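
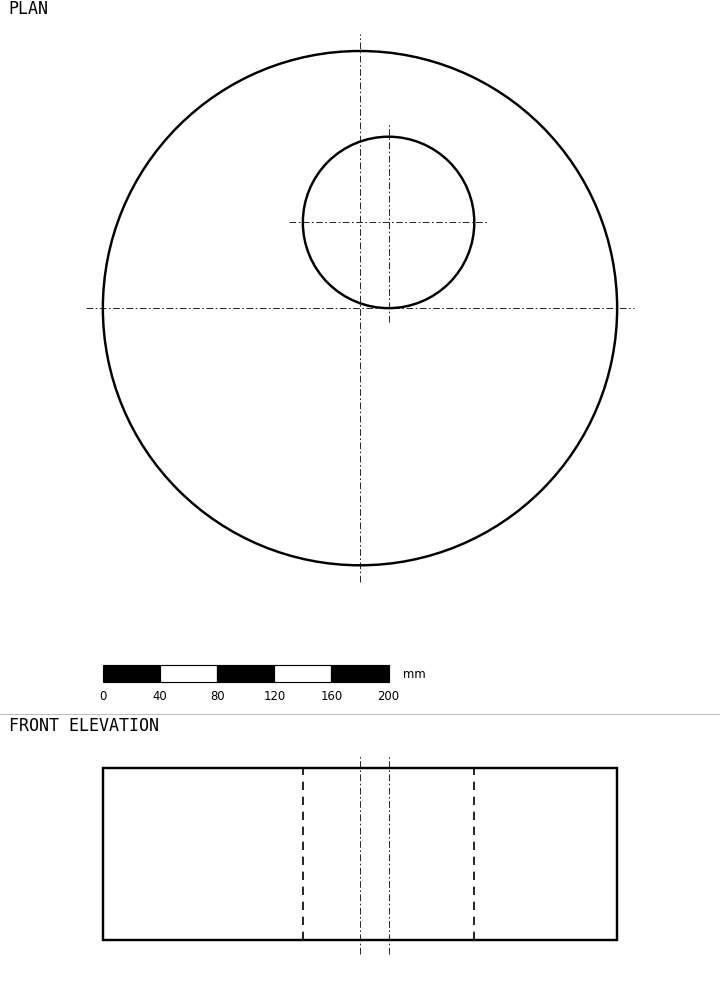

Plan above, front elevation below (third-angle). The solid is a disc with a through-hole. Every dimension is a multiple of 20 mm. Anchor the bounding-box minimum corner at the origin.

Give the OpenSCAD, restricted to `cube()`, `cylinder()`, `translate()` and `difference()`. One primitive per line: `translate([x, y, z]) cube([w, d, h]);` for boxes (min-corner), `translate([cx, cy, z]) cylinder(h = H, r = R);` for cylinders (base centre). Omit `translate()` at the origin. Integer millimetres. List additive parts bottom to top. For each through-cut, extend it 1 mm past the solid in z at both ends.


difference() {
  translate([180, 180, 0]) cylinder(h = 120, r = 180);
  translate([200, 240, -1]) cylinder(h = 122, r = 60);
}


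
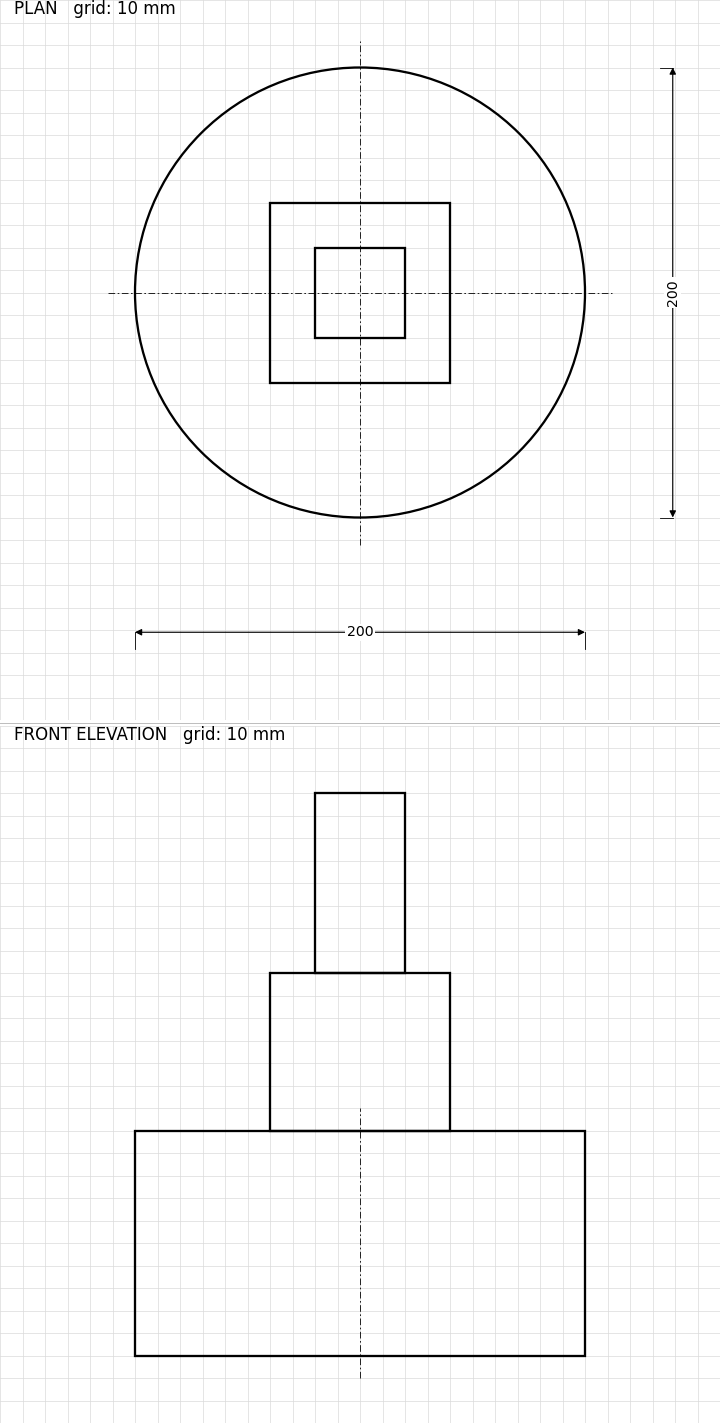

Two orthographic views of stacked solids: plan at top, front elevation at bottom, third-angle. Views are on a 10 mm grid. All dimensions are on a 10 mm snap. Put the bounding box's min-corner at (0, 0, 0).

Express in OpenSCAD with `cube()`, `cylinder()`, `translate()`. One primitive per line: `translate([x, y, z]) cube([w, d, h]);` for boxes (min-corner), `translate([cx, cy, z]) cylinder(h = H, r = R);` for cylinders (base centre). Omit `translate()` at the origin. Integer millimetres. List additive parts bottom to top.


translate([100, 100, 0]) cylinder(h = 100, r = 100);
translate([60, 60, 100]) cube([80, 80, 70]);
translate([80, 80, 170]) cube([40, 40, 80]);


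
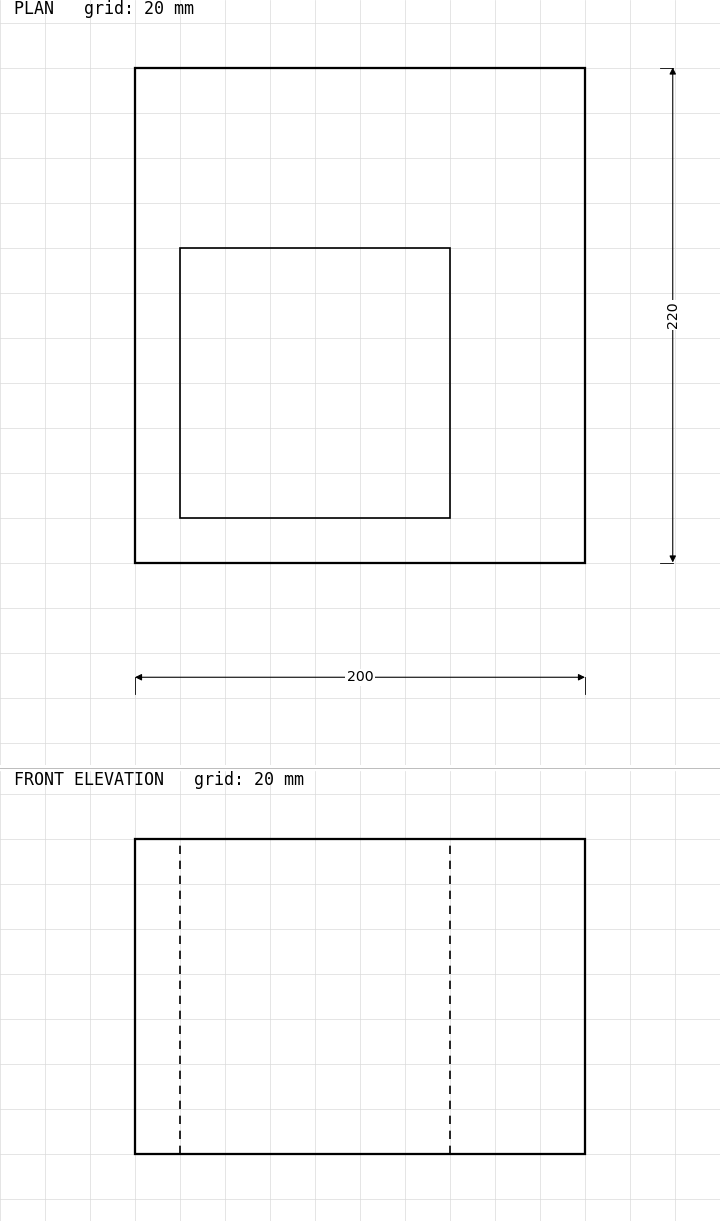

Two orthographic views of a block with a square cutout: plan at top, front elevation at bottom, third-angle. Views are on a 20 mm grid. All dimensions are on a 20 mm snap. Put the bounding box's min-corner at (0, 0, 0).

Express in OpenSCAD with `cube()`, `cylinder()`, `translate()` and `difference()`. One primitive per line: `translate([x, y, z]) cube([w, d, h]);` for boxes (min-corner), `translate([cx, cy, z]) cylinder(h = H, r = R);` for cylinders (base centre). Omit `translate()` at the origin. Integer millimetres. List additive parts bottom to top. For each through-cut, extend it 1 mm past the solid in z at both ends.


difference() {
  cube([200, 220, 140]);
  translate([20, 20, -1]) cube([120, 120, 142]);
}


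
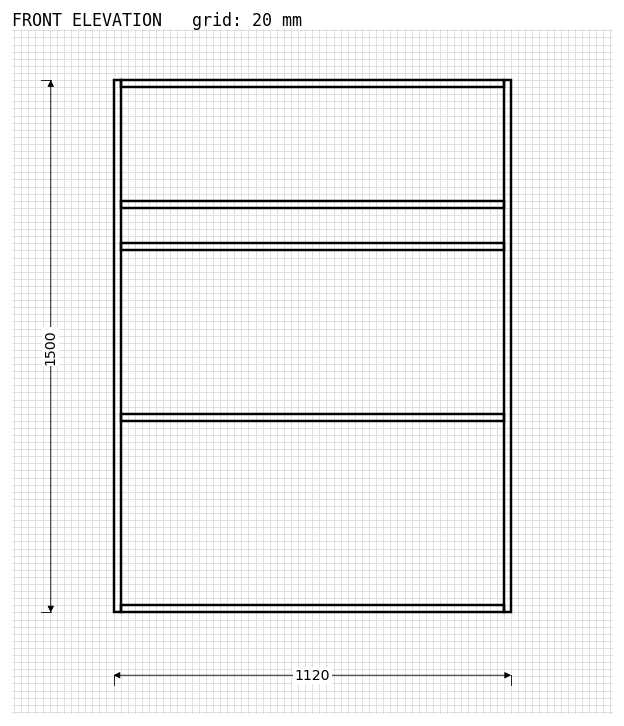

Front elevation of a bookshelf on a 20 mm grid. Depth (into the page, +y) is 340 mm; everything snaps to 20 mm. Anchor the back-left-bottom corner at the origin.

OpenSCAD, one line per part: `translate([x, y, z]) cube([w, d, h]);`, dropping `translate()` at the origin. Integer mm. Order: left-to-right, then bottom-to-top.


cube([20, 340, 1500]);
translate([20, 0, 0]) cube([1080, 340, 20]);
translate([20, 0, 540]) cube([1080, 340, 20]);
translate([20, 0, 1020]) cube([1080, 340, 20]);
translate([20, 0, 1140]) cube([1080, 340, 20]);
translate([20, 0, 1480]) cube([1080, 340, 20]);
translate([1100, 0, 0]) cube([20, 340, 1500]);


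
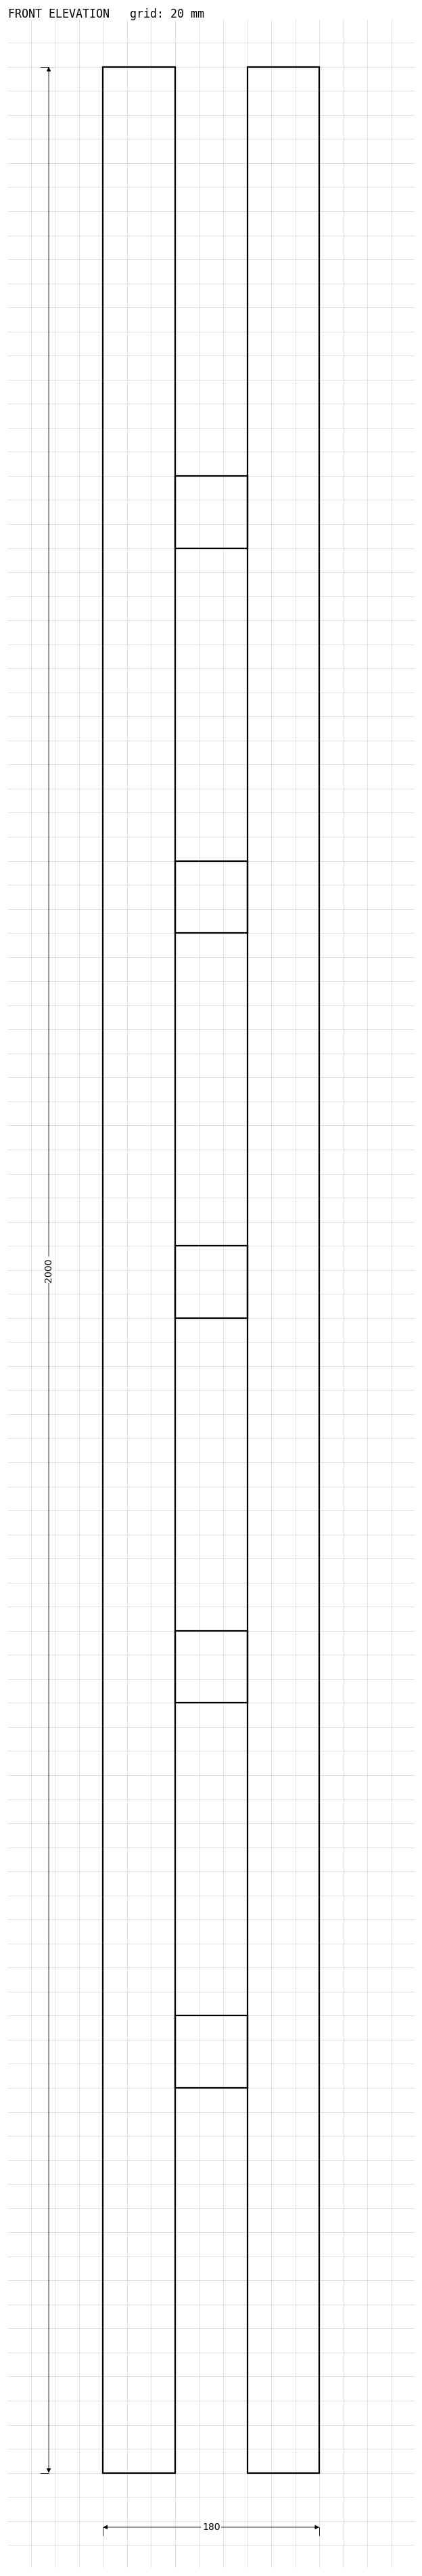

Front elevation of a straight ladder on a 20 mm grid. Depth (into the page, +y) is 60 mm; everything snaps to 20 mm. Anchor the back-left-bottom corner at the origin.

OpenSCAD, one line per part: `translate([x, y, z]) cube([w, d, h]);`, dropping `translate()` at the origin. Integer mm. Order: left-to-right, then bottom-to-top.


cube([60, 60, 2000]);
translate([60, 0, 320]) cube([60, 60, 60]);
translate([60, 0, 640]) cube([60, 60, 60]);
translate([60, 0, 960]) cube([60, 60, 60]);
translate([60, 0, 1280]) cube([60, 60, 60]);
translate([60, 0, 1600]) cube([60, 60, 60]);
translate([120, 0, 0]) cube([60, 60, 2000]);


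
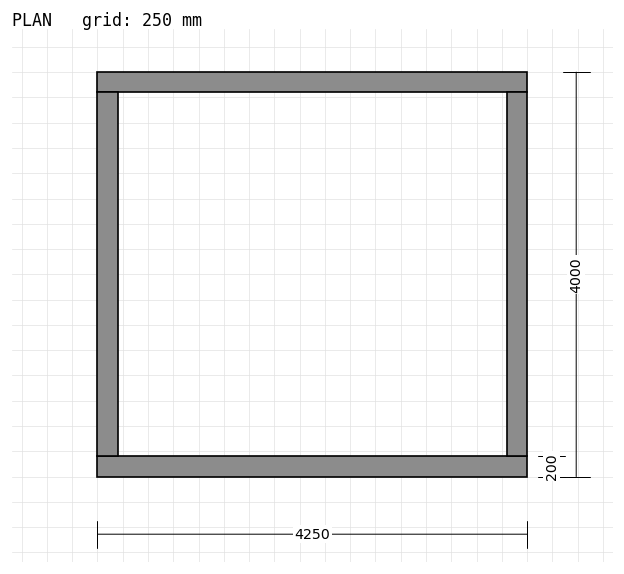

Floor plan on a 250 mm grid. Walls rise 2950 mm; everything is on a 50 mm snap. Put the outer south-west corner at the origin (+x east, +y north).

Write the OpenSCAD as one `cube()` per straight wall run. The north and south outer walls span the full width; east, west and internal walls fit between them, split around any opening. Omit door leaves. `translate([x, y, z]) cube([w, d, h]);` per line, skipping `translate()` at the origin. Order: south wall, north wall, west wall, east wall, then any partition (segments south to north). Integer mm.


cube([4250, 200, 2950]);
translate([0, 3800, 0]) cube([4250, 200, 2950]);
translate([0, 200, 0]) cube([200, 3600, 2950]);
translate([4050, 200, 0]) cube([200, 3600, 2950]);


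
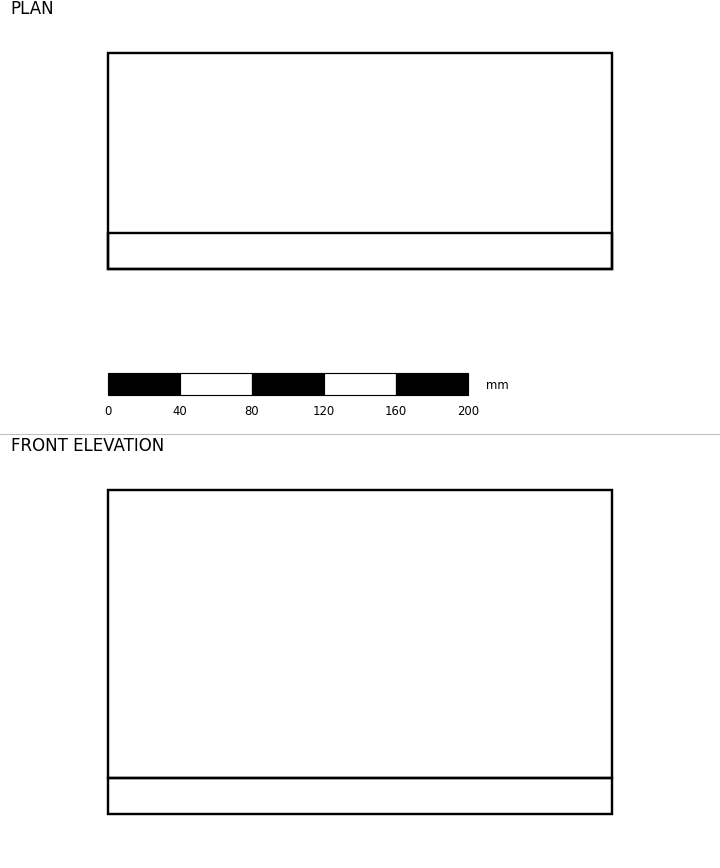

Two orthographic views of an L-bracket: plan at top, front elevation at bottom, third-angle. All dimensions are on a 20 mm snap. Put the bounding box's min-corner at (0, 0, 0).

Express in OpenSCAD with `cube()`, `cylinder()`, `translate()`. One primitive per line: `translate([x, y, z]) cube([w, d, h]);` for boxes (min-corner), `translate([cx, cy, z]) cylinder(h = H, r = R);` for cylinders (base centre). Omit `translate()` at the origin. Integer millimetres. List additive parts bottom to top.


cube([280, 120, 20]);
translate([0, 0, 20]) cube([280, 20, 160]);


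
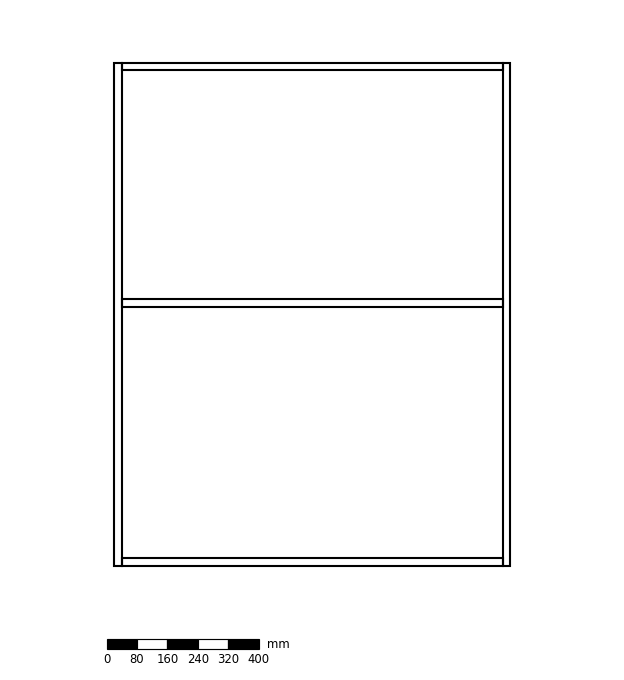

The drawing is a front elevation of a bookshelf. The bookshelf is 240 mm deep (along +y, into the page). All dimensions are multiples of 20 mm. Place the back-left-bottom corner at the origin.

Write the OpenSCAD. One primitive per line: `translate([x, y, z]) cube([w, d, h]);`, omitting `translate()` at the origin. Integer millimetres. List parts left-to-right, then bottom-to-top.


cube([20, 240, 1320]);
translate([20, 0, 0]) cube([1000, 240, 20]);
translate([20, 0, 680]) cube([1000, 240, 20]);
translate([20, 0, 1300]) cube([1000, 240, 20]);
translate([1020, 0, 0]) cube([20, 240, 1320]);


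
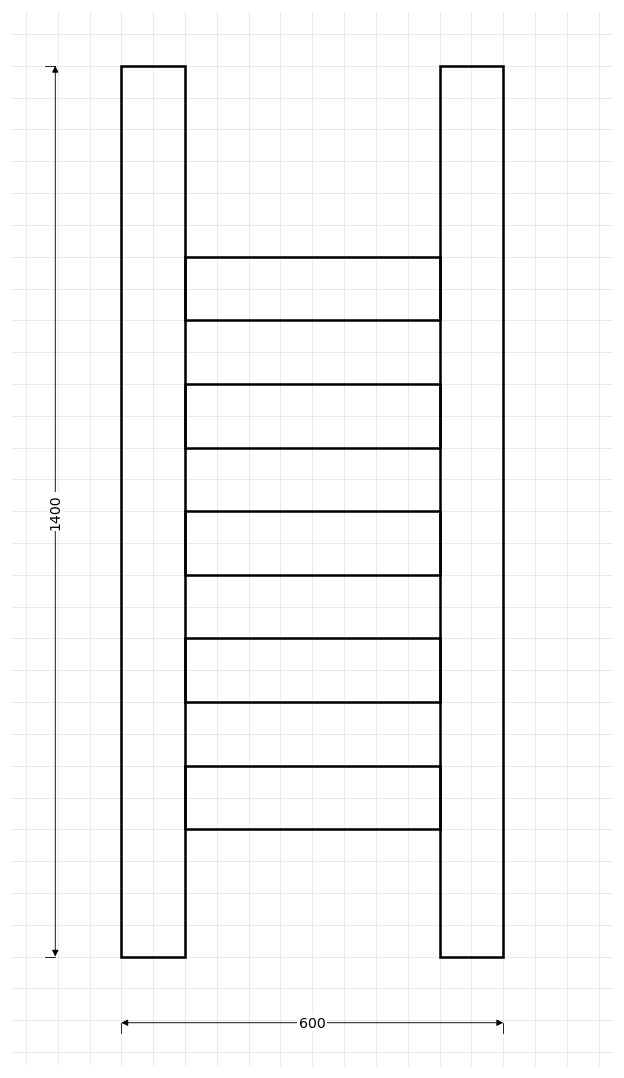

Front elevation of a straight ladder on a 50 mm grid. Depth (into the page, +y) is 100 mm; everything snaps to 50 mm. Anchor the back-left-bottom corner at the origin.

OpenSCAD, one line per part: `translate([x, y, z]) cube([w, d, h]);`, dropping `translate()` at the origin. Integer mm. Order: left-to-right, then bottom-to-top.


cube([100, 100, 1400]);
translate([100, 0, 200]) cube([400, 100, 100]);
translate([100, 0, 400]) cube([400, 100, 100]);
translate([100, 0, 600]) cube([400, 100, 100]);
translate([100, 0, 800]) cube([400, 100, 100]);
translate([100, 0, 1000]) cube([400, 100, 100]);
translate([500, 0, 0]) cube([100, 100, 1400]);


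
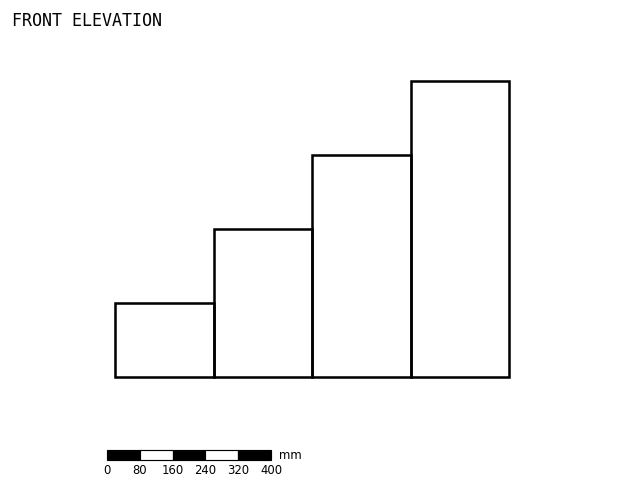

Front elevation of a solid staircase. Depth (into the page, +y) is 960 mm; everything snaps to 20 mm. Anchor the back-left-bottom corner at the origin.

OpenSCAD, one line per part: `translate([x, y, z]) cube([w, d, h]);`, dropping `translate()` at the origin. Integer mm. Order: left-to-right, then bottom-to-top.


cube([240, 960, 180]);
translate([240, 0, 0]) cube([240, 960, 360]);
translate([480, 0, 0]) cube([240, 960, 540]);
translate([720, 0, 0]) cube([240, 960, 720]);


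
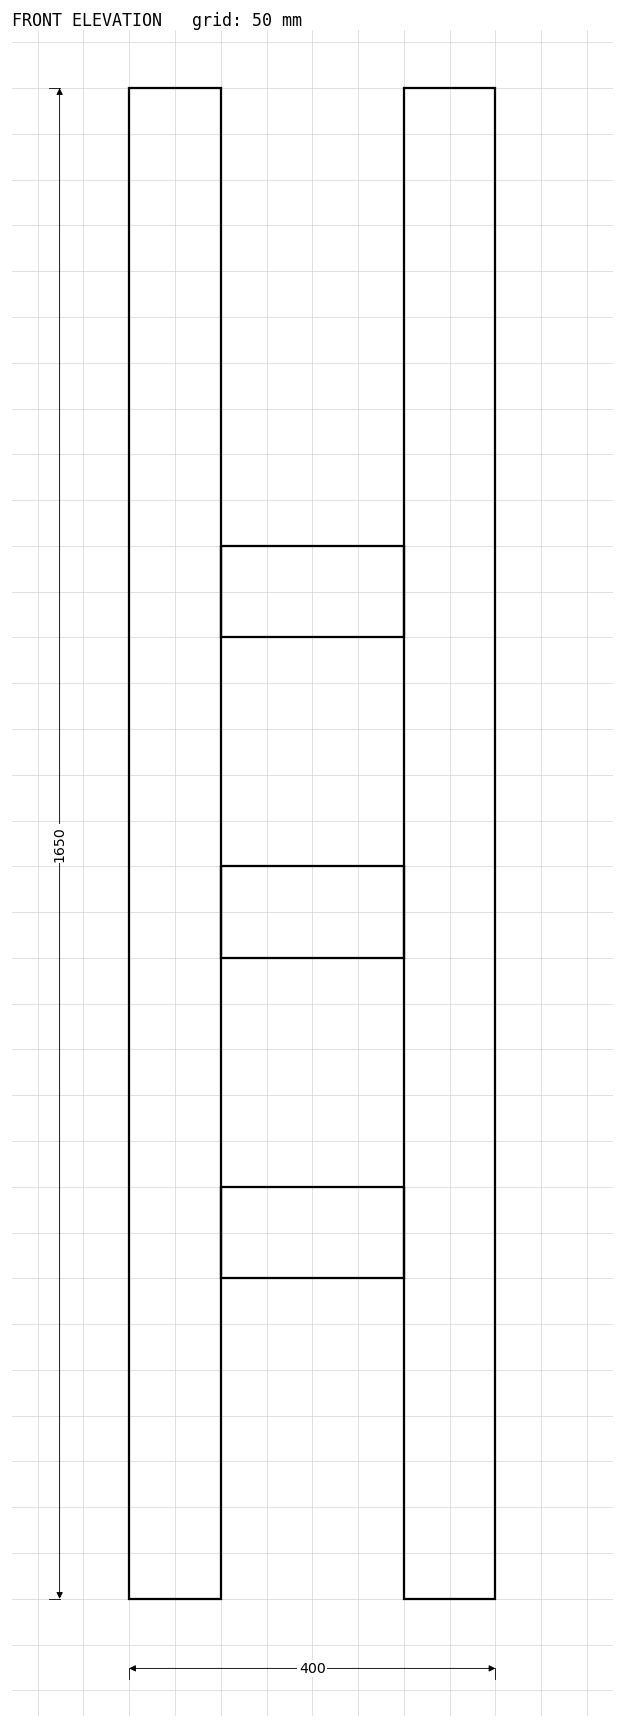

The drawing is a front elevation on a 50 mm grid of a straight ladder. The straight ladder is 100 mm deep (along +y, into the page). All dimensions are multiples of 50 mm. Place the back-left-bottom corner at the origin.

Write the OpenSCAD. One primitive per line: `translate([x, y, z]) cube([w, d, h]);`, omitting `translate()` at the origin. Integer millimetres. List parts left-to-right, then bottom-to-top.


cube([100, 100, 1650]);
translate([100, 0, 350]) cube([200, 100, 100]);
translate([100, 0, 700]) cube([200, 100, 100]);
translate([100, 0, 1050]) cube([200, 100, 100]);
translate([300, 0, 0]) cube([100, 100, 1650]);


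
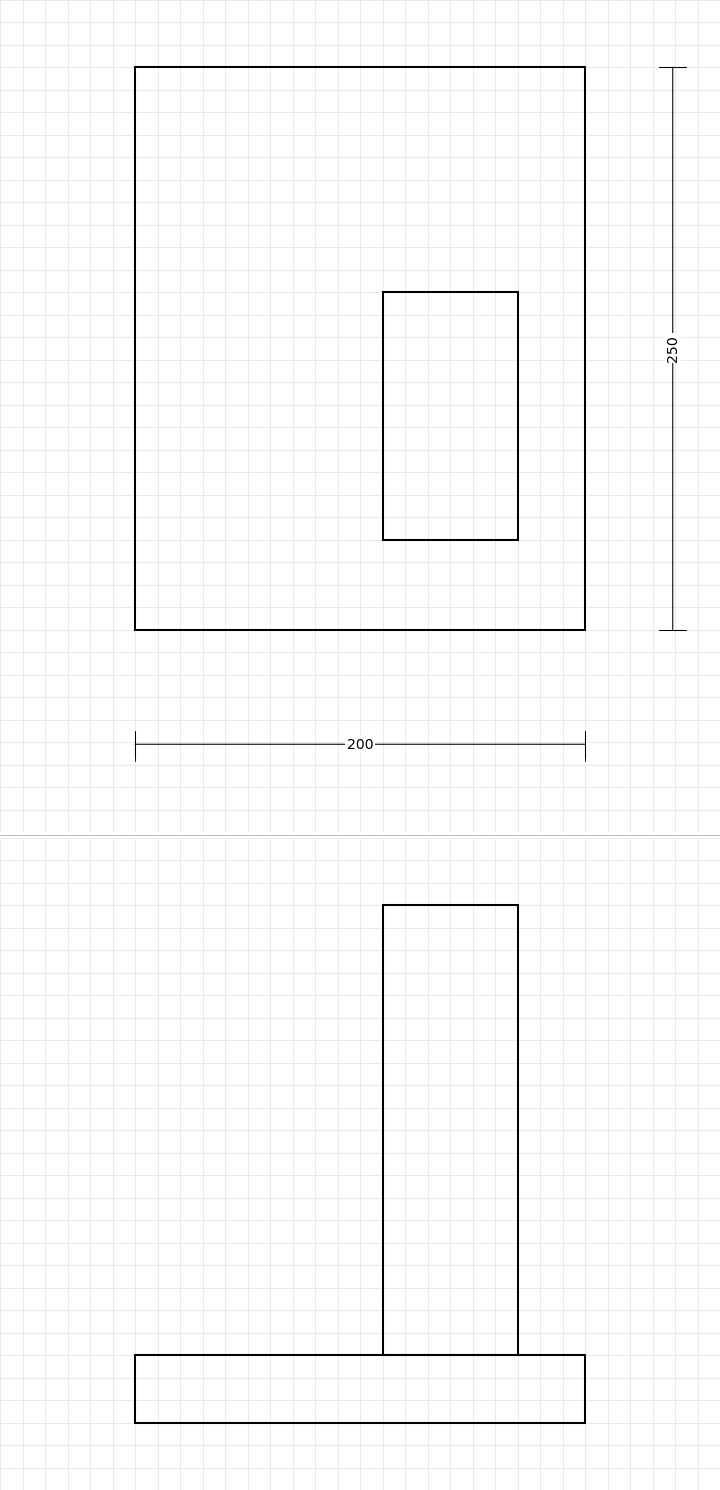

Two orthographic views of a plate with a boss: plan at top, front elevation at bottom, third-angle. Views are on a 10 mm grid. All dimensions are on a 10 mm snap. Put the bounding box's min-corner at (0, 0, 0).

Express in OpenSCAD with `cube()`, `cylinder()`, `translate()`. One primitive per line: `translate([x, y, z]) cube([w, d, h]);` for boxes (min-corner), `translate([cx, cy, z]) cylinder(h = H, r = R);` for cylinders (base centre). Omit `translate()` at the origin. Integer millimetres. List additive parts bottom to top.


cube([200, 250, 30]);
translate([110, 40, 30]) cube([60, 110, 200]);


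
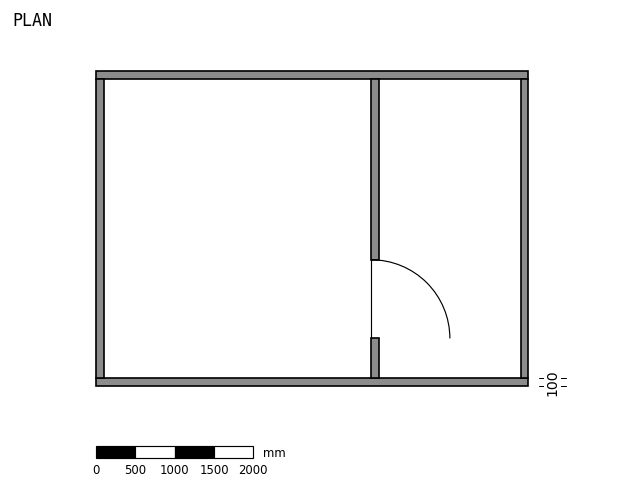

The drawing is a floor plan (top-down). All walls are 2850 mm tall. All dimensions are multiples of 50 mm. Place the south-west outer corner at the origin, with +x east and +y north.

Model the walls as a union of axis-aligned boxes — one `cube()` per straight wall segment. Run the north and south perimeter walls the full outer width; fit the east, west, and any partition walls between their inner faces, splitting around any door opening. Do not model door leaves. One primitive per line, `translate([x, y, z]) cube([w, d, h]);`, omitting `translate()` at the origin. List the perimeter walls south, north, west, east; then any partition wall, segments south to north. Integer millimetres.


cube([5500, 100, 2850]);
translate([0, 3900, 0]) cube([5500, 100, 2850]);
translate([0, 100, 0]) cube([100, 3800, 2850]);
translate([5400, 100, 0]) cube([100, 3800, 2850]);
translate([3500, 100, 0]) cube([100, 500, 2850]);
translate([3500, 1600, 0]) cube([100, 2300, 2850]);


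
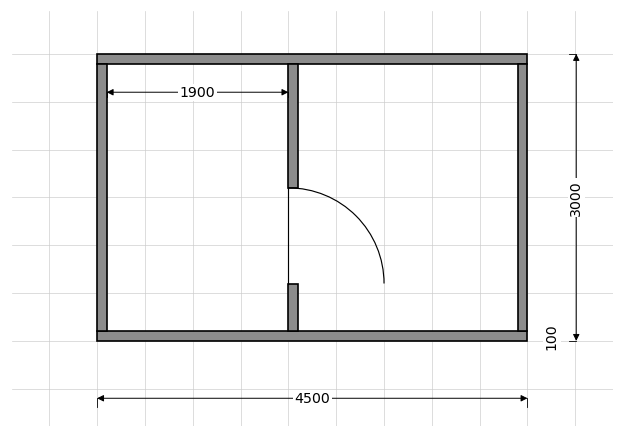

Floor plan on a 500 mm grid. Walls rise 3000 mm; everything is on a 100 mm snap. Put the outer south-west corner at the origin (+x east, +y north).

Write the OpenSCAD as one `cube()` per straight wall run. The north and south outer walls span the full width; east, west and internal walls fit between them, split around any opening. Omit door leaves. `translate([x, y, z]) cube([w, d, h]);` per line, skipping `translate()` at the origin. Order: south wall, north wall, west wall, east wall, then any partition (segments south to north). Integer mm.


cube([4500, 100, 3000]);
translate([0, 2900, 0]) cube([4500, 100, 3000]);
translate([0, 100, 0]) cube([100, 2800, 3000]);
translate([4400, 100, 0]) cube([100, 2800, 3000]);
translate([2000, 100, 0]) cube([100, 500, 3000]);
translate([2000, 1600, 0]) cube([100, 1300, 3000]);


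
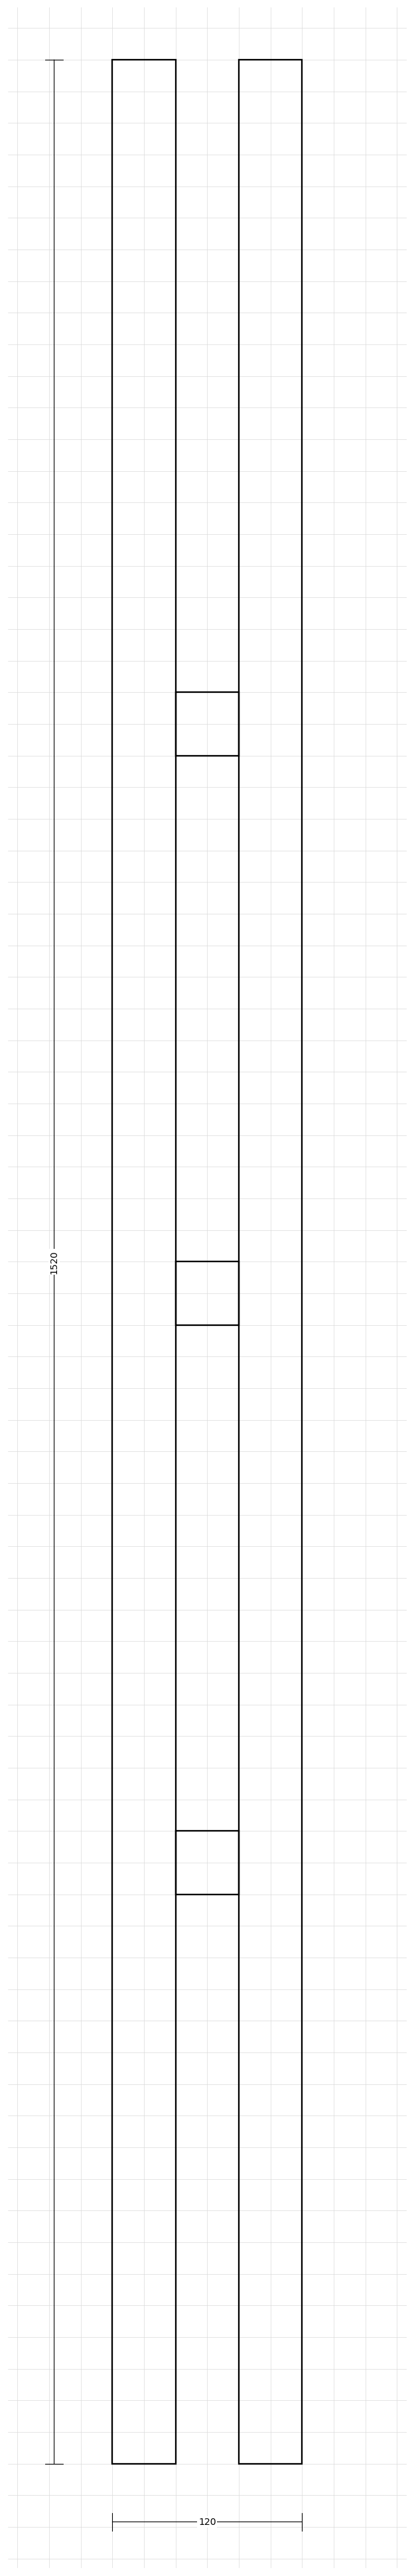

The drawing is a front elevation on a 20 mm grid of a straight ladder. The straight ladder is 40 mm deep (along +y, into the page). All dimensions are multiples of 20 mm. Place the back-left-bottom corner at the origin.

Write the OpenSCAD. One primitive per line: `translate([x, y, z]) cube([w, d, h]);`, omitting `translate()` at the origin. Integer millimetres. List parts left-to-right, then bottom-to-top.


cube([40, 40, 1520]);
translate([40, 0, 360]) cube([40, 40, 40]);
translate([40, 0, 720]) cube([40, 40, 40]);
translate([40, 0, 1080]) cube([40, 40, 40]);
translate([80, 0, 0]) cube([40, 40, 1520]);


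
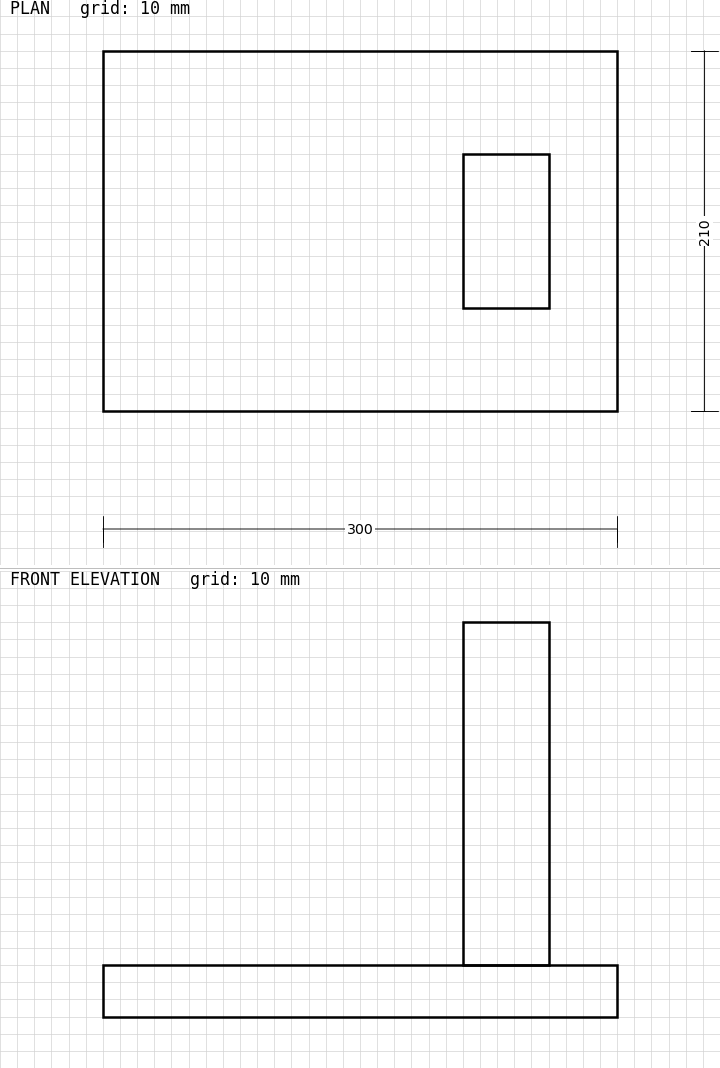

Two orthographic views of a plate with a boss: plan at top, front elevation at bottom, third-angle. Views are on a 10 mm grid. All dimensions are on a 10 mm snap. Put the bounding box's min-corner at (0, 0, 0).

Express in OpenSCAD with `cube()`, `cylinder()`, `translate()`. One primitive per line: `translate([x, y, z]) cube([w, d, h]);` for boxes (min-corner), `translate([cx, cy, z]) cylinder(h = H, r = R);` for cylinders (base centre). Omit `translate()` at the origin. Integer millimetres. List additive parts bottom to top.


cube([300, 210, 30]);
translate([210, 60, 30]) cube([50, 90, 200]);


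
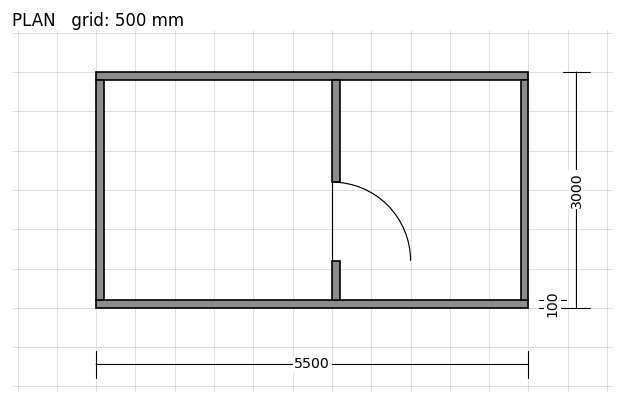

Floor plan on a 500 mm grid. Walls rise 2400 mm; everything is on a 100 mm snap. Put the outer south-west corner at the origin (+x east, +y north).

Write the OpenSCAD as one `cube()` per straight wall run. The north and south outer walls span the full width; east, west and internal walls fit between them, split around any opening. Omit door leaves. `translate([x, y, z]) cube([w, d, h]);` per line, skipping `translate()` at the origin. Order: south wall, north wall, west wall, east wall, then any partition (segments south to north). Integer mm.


cube([5500, 100, 2400]);
translate([0, 2900, 0]) cube([5500, 100, 2400]);
translate([0, 100, 0]) cube([100, 2800, 2400]);
translate([5400, 100, 0]) cube([100, 2800, 2400]);
translate([3000, 100, 0]) cube([100, 500, 2400]);
translate([3000, 1600, 0]) cube([100, 1300, 2400]);


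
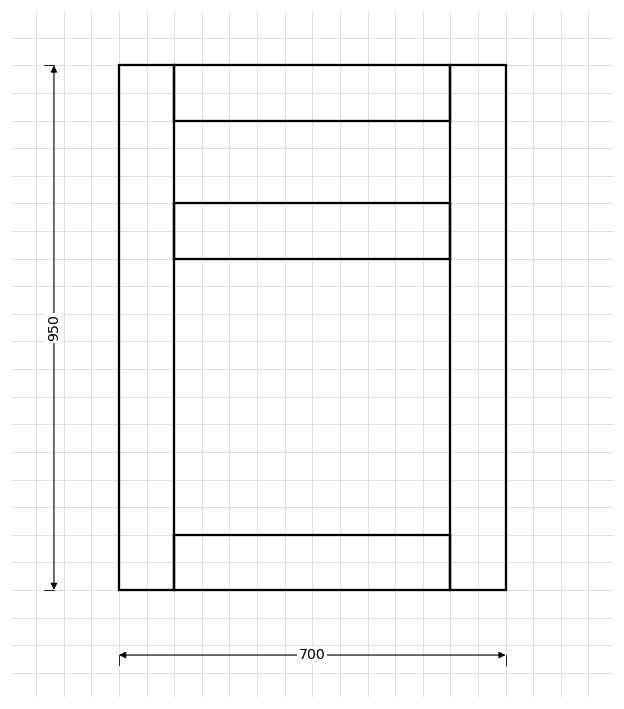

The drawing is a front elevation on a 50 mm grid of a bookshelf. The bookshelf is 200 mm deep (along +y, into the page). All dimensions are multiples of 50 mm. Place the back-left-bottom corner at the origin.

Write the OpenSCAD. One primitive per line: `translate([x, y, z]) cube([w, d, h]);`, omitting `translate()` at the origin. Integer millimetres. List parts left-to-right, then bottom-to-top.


cube([100, 200, 950]);
translate([100, 0, 0]) cube([500, 200, 100]);
translate([100, 0, 600]) cube([500, 200, 100]);
translate([100, 0, 850]) cube([500, 200, 100]);
translate([600, 0, 0]) cube([100, 200, 950]);


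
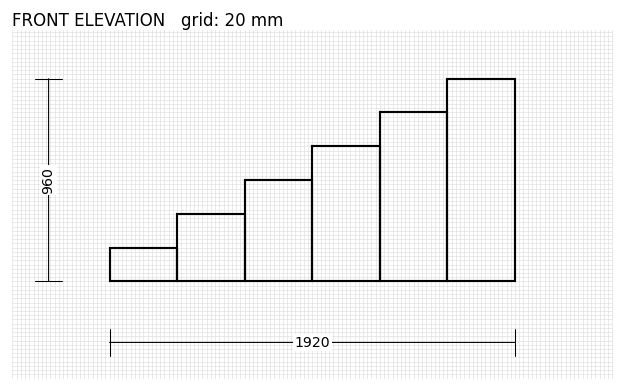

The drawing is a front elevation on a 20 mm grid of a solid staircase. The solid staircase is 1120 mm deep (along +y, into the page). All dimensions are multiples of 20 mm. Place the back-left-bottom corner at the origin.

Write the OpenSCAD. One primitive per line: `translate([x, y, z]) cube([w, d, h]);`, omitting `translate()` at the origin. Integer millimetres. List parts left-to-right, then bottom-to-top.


cube([320, 1120, 160]);
translate([320, 0, 0]) cube([320, 1120, 320]);
translate([640, 0, 0]) cube([320, 1120, 480]);
translate([960, 0, 0]) cube([320, 1120, 640]);
translate([1280, 0, 0]) cube([320, 1120, 800]);
translate([1600, 0, 0]) cube([320, 1120, 960]);


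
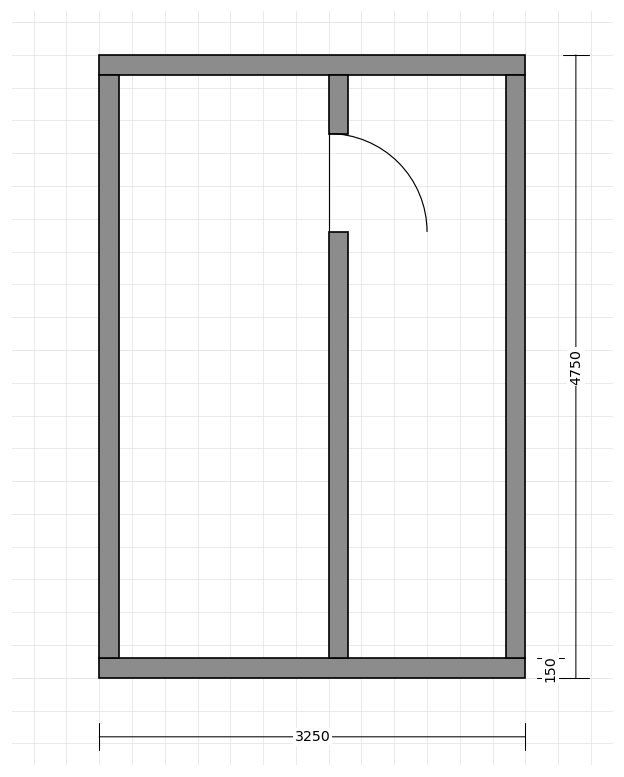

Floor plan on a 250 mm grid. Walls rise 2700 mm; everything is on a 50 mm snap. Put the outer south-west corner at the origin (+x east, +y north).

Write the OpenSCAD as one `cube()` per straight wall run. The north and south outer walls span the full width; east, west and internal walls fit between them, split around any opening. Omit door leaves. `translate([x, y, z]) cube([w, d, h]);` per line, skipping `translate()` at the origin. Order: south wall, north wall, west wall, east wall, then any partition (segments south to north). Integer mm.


cube([3250, 150, 2700]);
translate([0, 4600, 0]) cube([3250, 150, 2700]);
translate([0, 150, 0]) cube([150, 4450, 2700]);
translate([3100, 150, 0]) cube([150, 4450, 2700]);
translate([1750, 150, 0]) cube([150, 3250, 2700]);
translate([1750, 4150, 0]) cube([150, 450, 2700]);


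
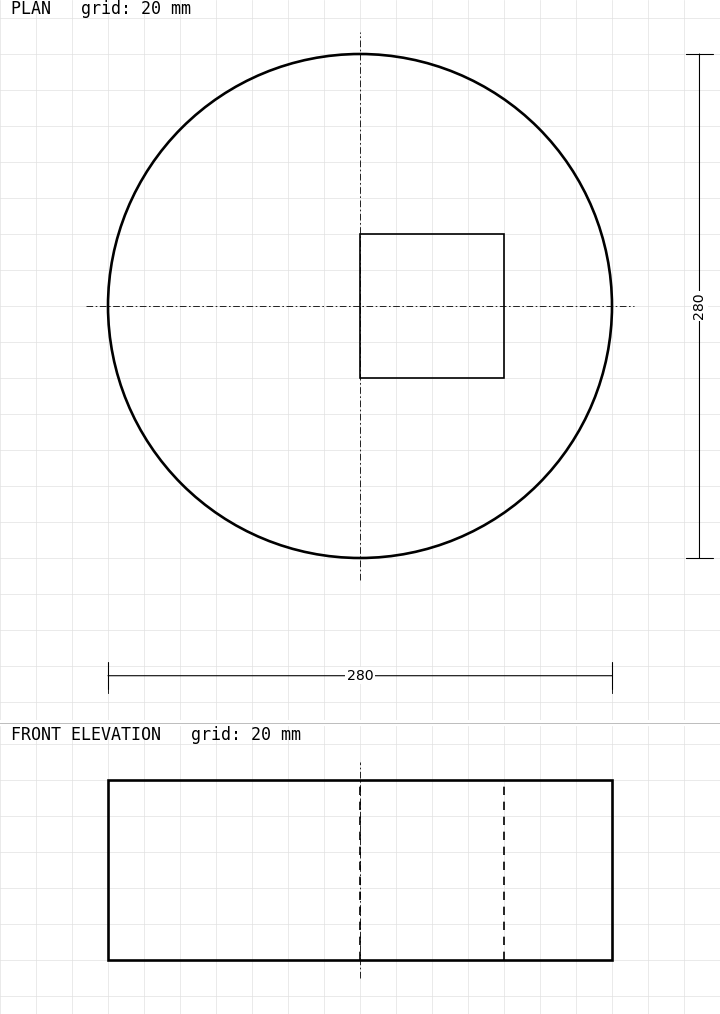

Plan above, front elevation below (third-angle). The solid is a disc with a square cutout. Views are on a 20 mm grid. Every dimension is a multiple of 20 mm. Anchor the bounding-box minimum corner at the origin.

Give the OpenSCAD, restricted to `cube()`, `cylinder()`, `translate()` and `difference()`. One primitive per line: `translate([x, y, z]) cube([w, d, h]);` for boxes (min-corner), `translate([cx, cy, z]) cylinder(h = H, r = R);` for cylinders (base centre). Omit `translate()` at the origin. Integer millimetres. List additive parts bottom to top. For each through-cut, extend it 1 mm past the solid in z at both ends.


difference() {
  translate([140, 140, 0]) cylinder(h = 100, r = 140);
  translate([140, 100, -1]) cube([80, 80, 102]);
}


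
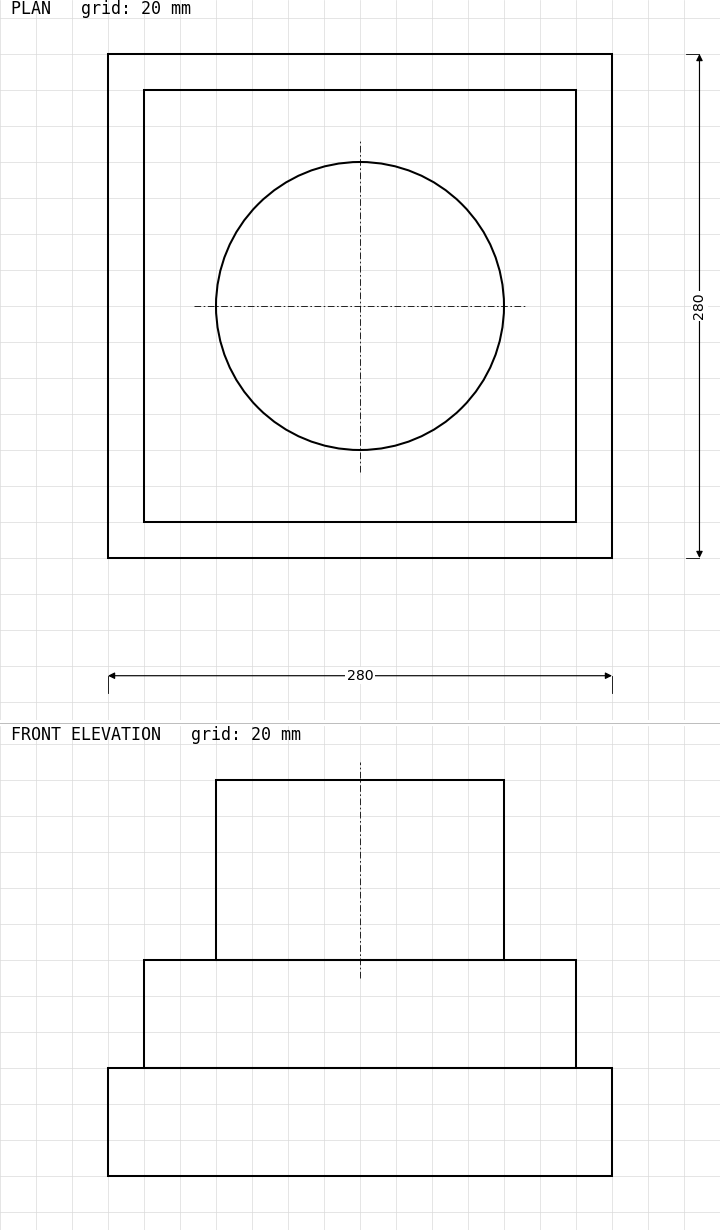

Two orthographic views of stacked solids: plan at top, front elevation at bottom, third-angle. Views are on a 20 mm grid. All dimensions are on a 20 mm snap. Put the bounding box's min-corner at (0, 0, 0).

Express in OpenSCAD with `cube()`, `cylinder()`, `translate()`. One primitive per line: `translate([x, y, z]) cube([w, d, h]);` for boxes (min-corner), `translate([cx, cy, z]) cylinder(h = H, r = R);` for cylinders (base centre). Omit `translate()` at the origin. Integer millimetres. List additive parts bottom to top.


cube([280, 280, 60]);
translate([20, 20, 60]) cube([240, 240, 60]);
translate([140, 140, 120]) cylinder(h = 100, r = 80);


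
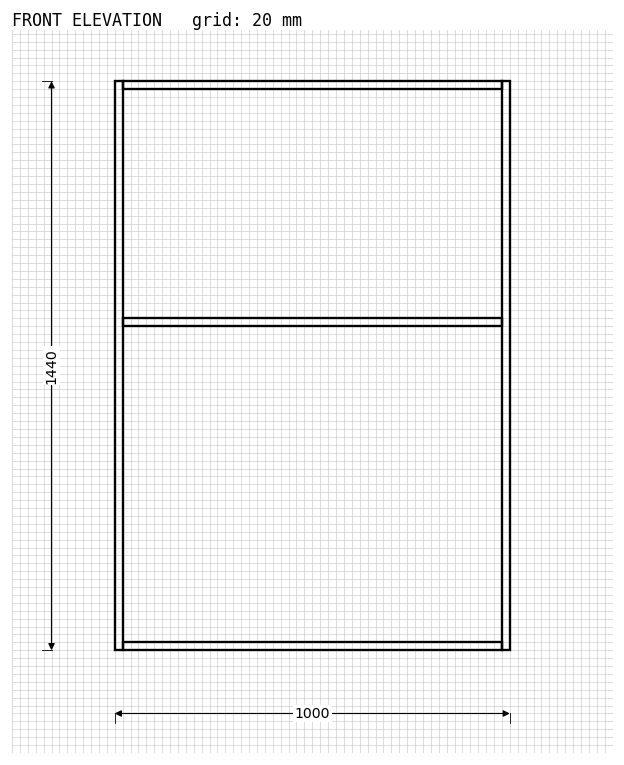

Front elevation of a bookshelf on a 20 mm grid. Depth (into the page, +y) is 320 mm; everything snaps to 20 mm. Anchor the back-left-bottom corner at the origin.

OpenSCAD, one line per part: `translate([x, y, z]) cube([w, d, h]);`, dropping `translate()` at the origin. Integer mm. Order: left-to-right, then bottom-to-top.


cube([20, 320, 1440]);
translate([20, 0, 0]) cube([960, 320, 20]);
translate([20, 0, 820]) cube([960, 320, 20]);
translate([20, 0, 1420]) cube([960, 320, 20]);
translate([980, 0, 0]) cube([20, 320, 1440]);


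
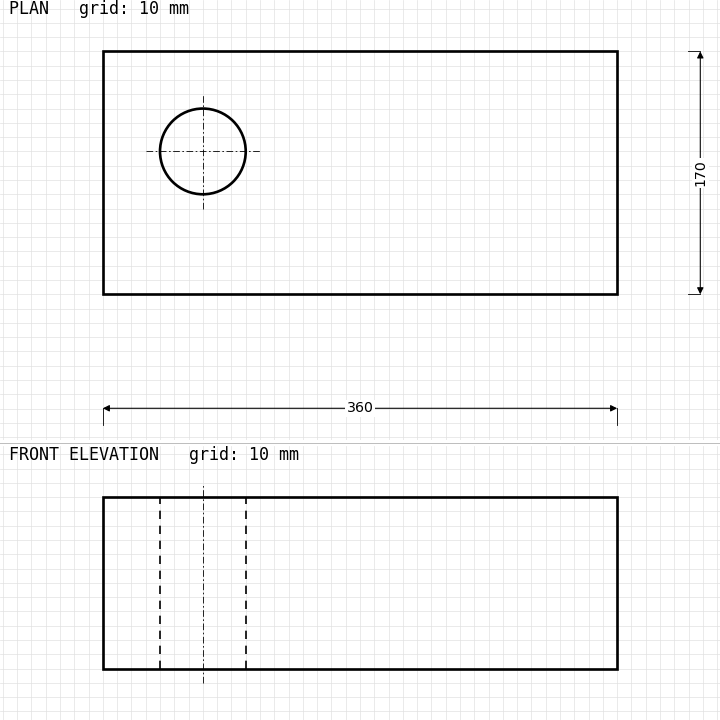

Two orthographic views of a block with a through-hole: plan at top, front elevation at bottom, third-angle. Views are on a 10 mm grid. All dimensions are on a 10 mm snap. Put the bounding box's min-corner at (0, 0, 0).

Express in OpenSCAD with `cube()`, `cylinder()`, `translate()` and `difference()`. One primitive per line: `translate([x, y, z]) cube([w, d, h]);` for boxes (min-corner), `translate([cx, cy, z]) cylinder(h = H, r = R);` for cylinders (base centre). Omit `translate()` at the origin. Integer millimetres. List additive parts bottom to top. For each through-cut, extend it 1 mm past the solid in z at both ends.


difference() {
  cube([360, 170, 120]);
  translate([70, 100, -1]) cylinder(h = 122, r = 30);
}


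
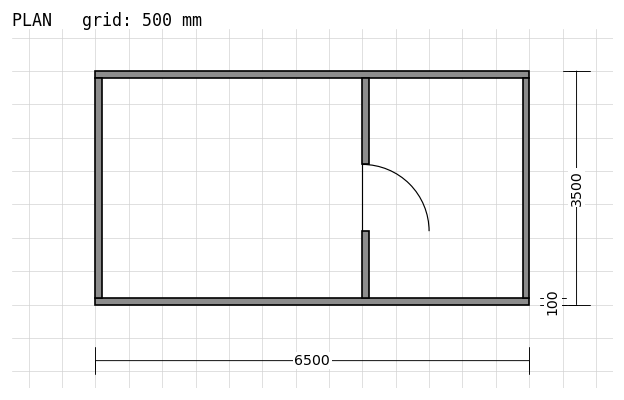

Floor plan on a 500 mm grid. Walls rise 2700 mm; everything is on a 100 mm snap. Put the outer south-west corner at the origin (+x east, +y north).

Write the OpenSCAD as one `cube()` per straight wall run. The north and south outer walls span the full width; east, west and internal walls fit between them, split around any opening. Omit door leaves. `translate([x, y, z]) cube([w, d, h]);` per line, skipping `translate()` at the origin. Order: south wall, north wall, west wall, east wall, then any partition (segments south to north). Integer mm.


cube([6500, 100, 2700]);
translate([0, 3400, 0]) cube([6500, 100, 2700]);
translate([0, 100, 0]) cube([100, 3300, 2700]);
translate([6400, 100, 0]) cube([100, 3300, 2700]);
translate([4000, 100, 0]) cube([100, 1000, 2700]);
translate([4000, 2100, 0]) cube([100, 1300, 2700]);


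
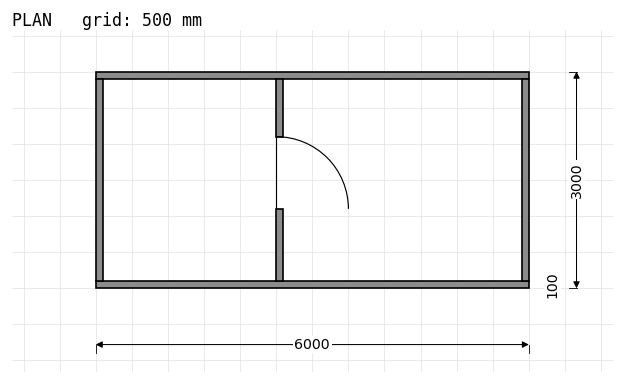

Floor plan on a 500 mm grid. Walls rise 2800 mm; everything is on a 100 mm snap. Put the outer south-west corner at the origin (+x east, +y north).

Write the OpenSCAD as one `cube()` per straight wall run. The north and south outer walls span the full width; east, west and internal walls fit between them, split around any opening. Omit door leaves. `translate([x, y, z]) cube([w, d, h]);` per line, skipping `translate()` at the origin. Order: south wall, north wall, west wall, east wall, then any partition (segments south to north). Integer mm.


cube([6000, 100, 2800]);
translate([0, 2900, 0]) cube([6000, 100, 2800]);
translate([0, 100, 0]) cube([100, 2800, 2800]);
translate([5900, 100, 0]) cube([100, 2800, 2800]);
translate([2500, 100, 0]) cube([100, 1000, 2800]);
translate([2500, 2100, 0]) cube([100, 800, 2800]);


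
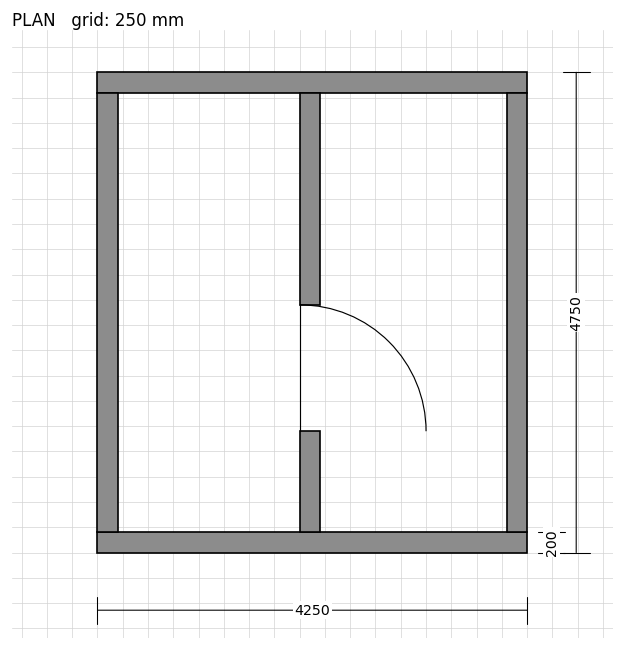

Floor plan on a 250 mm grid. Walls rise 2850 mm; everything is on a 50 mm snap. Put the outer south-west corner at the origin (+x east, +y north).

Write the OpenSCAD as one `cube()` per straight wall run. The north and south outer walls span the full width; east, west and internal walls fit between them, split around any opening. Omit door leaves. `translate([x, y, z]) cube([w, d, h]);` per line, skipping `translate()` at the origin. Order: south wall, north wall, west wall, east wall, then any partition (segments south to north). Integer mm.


cube([4250, 200, 2850]);
translate([0, 4550, 0]) cube([4250, 200, 2850]);
translate([0, 200, 0]) cube([200, 4350, 2850]);
translate([4050, 200, 0]) cube([200, 4350, 2850]);
translate([2000, 200, 0]) cube([200, 1000, 2850]);
translate([2000, 2450, 0]) cube([200, 2100, 2850]);


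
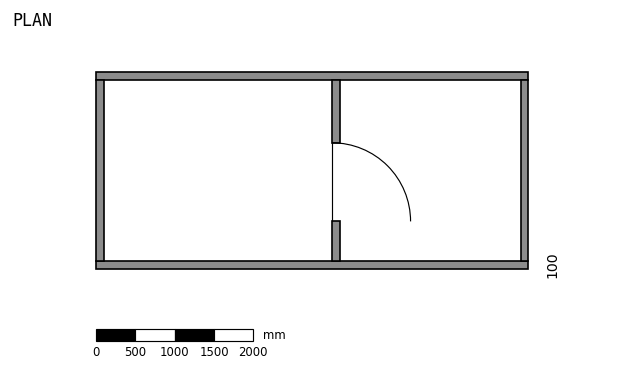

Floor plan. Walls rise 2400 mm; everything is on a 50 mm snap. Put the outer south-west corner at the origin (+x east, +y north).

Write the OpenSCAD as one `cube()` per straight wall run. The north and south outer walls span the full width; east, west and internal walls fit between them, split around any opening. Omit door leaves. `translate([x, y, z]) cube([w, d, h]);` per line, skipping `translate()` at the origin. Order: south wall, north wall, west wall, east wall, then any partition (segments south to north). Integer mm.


cube([5500, 100, 2400]);
translate([0, 2400, 0]) cube([5500, 100, 2400]);
translate([0, 100, 0]) cube([100, 2300, 2400]);
translate([5400, 100, 0]) cube([100, 2300, 2400]);
translate([3000, 100, 0]) cube([100, 500, 2400]);
translate([3000, 1600, 0]) cube([100, 800, 2400]);


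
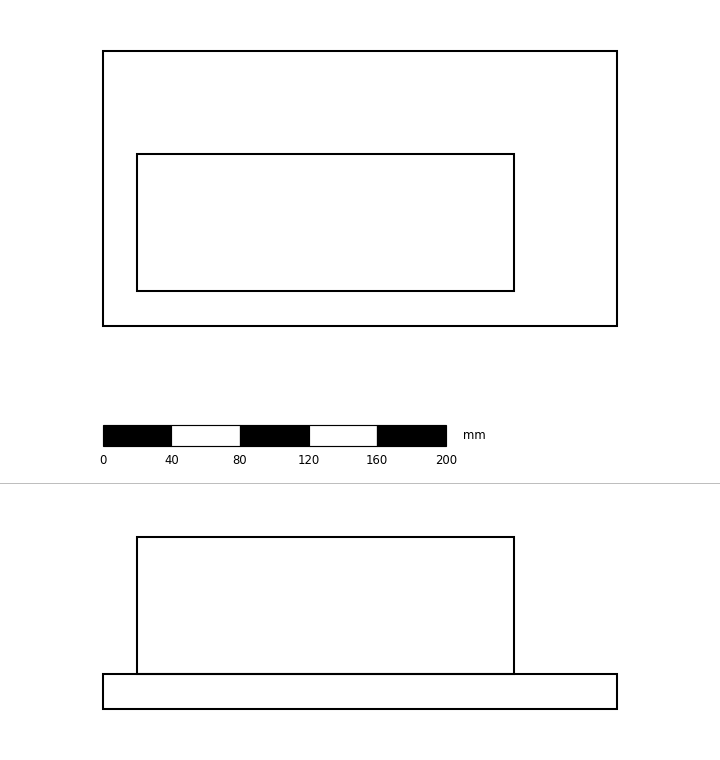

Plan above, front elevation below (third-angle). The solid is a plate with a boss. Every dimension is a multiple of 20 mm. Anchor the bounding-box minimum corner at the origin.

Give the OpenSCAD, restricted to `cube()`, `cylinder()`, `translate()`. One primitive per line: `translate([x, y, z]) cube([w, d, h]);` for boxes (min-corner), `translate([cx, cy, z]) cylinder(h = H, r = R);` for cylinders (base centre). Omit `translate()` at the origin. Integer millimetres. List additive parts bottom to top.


cube([300, 160, 20]);
translate([20, 20, 20]) cube([220, 80, 80]);


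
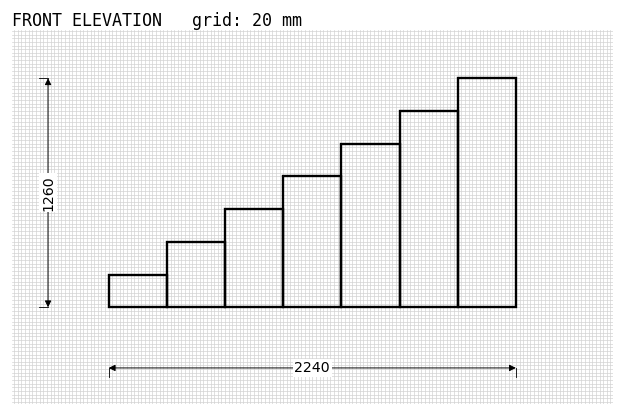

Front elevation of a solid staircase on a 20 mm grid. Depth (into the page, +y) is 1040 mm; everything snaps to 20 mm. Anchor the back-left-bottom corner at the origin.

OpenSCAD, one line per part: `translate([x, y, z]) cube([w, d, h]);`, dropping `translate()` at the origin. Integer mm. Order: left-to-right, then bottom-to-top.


cube([320, 1040, 180]);
translate([320, 0, 0]) cube([320, 1040, 360]);
translate([640, 0, 0]) cube([320, 1040, 540]);
translate([960, 0, 0]) cube([320, 1040, 720]);
translate([1280, 0, 0]) cube([320, 1040, 900]);
translate([1600, 0, 0]) cube([320, 1040, 1080]);
translate([1920, 0, 0]) cube([320, 1040, 1260]);


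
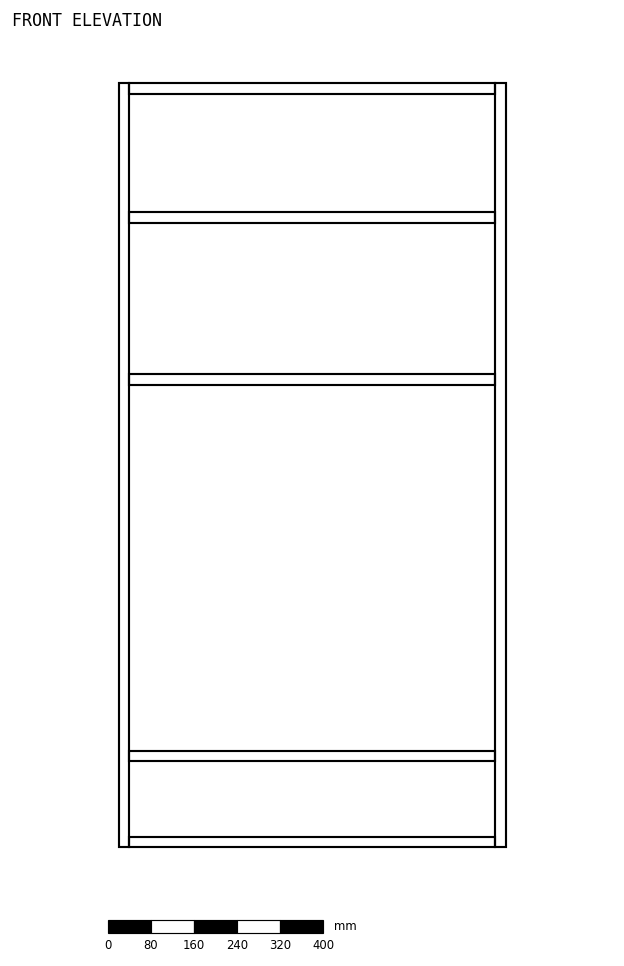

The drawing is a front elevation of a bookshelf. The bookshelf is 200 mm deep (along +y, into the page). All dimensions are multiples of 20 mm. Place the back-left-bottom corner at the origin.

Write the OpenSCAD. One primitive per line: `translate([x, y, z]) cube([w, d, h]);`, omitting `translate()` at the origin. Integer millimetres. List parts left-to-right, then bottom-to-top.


cube([20, 200, 1420]);
translate([20, 0, 0]) cube([680, 200, 20]);
translate([20, 0, 160]) cube([680, 200, 20]);
translate([20, 0, 860]) cube([680, 200, 20]);
translate([20, 0, 1160]) cube([680, 200, 20]);
translate([20, 0, 1400]) cube([680, 200, 20]);
translate([700, 0, 0]) cube([20, 200, 1420]);


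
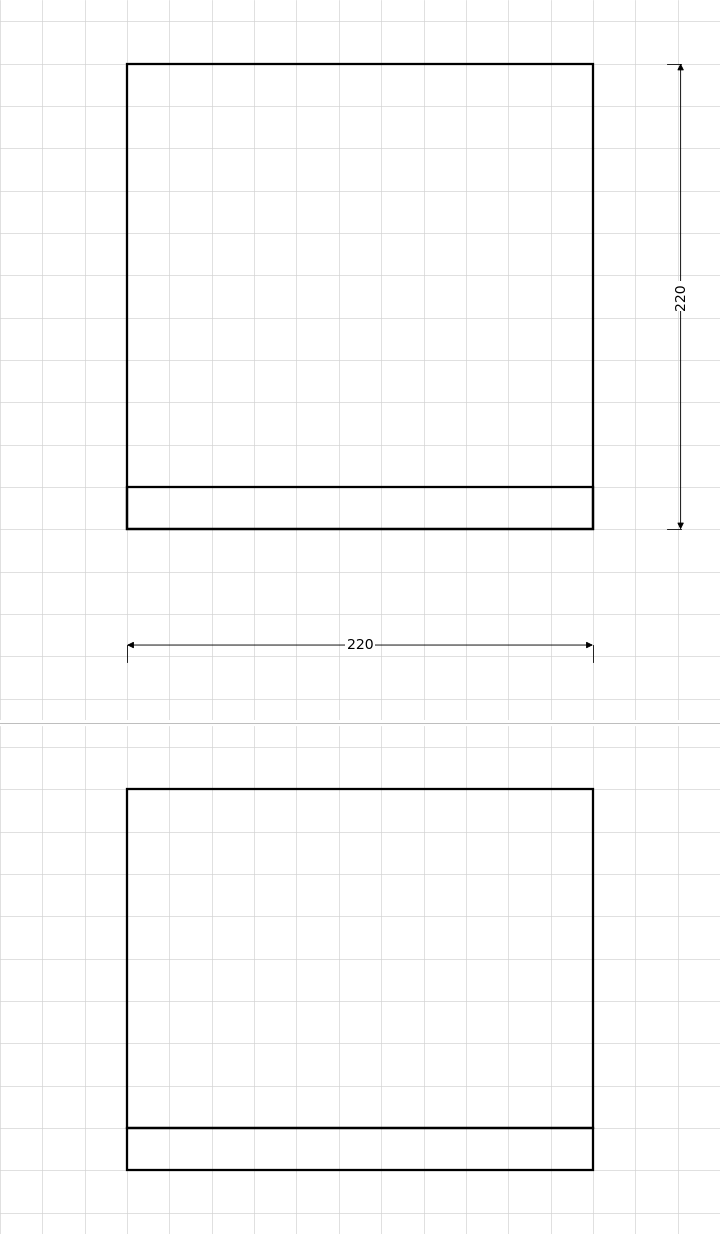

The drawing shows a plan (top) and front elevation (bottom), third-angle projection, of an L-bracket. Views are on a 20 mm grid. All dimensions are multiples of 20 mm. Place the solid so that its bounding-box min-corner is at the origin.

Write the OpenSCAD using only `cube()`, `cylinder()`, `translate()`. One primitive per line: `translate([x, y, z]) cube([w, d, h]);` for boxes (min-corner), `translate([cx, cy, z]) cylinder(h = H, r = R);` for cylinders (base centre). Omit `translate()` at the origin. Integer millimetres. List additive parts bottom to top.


cube([220, 220, 20]);
translate([0, 0, 20]) cube([220, 20, 160]);


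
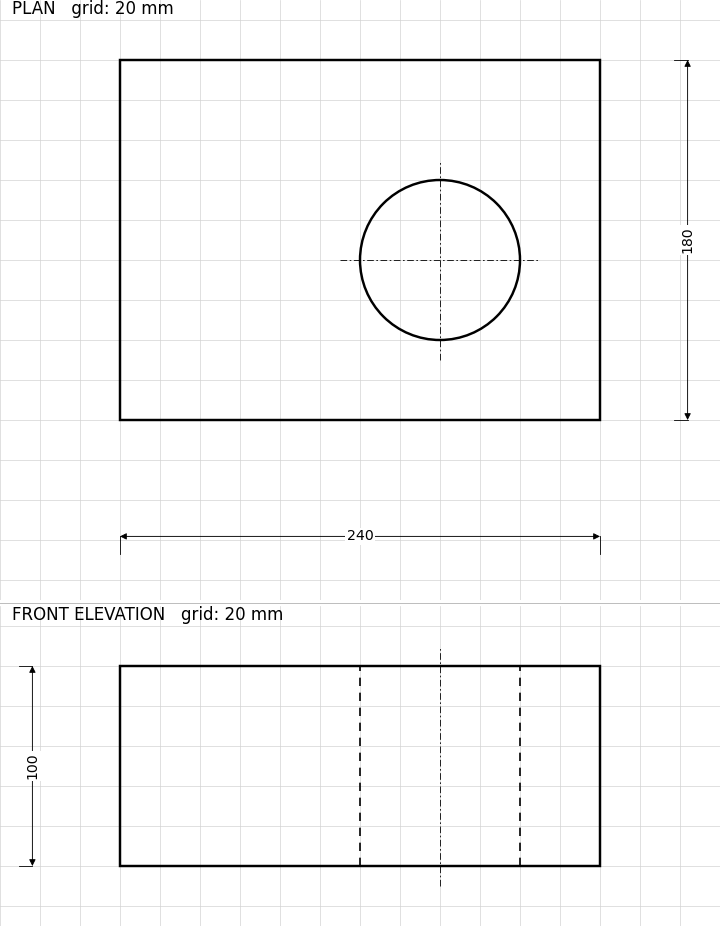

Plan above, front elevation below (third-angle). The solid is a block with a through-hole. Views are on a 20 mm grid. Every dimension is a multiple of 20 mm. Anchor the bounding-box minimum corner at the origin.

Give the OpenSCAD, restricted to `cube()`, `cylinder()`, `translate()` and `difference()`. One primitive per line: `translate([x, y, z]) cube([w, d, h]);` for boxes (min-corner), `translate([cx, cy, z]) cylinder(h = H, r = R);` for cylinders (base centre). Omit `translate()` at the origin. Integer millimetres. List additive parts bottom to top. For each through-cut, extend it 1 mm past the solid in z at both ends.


difference() {
  cube([240, 180, 100]);
  translate([160, 80, -1]) cylinder(h = 102, r = 40);
}


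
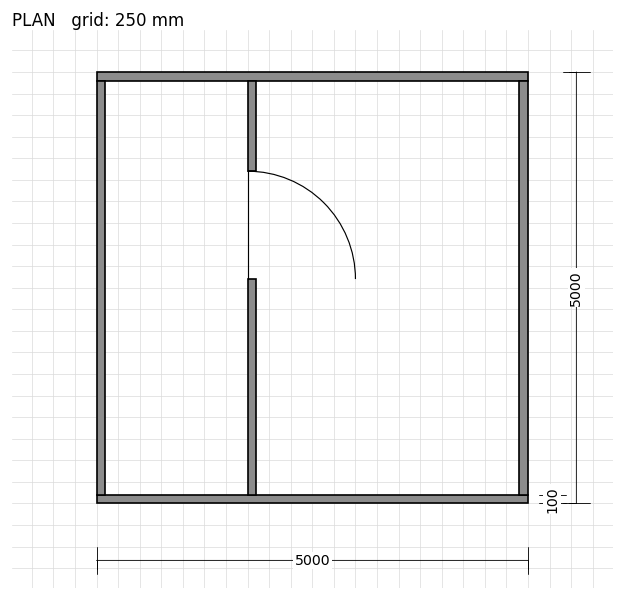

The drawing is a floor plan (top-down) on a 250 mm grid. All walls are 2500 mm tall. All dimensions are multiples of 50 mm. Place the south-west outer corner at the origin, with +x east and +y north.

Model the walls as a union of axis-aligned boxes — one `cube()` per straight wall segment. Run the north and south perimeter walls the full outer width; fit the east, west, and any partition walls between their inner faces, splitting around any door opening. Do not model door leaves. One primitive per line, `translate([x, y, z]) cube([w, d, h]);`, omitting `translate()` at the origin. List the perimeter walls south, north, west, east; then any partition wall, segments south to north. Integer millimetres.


cube([5000, 100, 2500]);
translate([0, 4900, 0]) cube([5000, 100, 2500]);
translate([0, 100, 0]) cube([100, 4800, 2500]);
translate([4900, 100, 0]) cube([100, 4800, 2500]);
translate([1750, 100, 0]) cube([100, 2500, 2500]);
translate([1750, 3850, 0]) cube([100, 1050, 2500]);


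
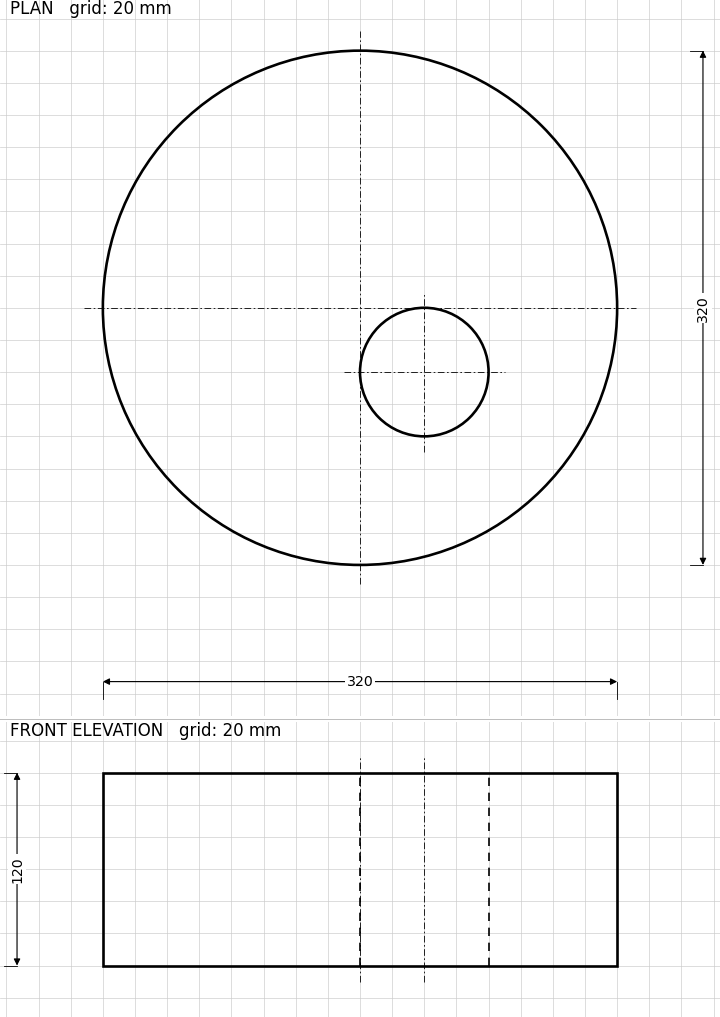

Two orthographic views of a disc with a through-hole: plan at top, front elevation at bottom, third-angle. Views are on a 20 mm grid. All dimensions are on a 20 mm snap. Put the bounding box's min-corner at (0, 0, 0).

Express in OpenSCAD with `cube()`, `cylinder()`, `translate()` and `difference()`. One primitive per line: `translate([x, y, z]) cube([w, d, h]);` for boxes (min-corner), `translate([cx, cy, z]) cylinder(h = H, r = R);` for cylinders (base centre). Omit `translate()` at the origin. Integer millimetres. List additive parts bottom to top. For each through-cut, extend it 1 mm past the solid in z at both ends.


difference() {
  translate([160, 160, 0]) cylinder(h = 120, r = 160);
  translate([200, 120, -1]) cylinder(h = 122, r = 40);
}


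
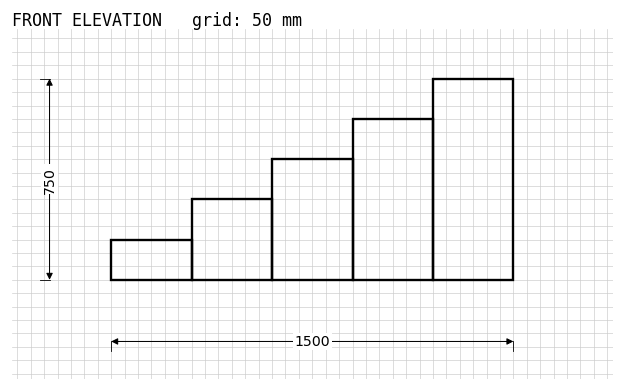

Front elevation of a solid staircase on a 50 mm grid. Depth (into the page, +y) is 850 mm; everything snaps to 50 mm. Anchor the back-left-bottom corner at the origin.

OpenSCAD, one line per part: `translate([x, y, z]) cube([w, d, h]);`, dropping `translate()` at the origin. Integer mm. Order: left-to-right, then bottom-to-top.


cube([300, 850, 150]);
translate([300, 0, 0]) cube([300, 850, 300]);
translate([600, 0, 0]) cube([300, 850, 450]);
translate([900, 0, 0]) cube([300, 850, 600]);
translate([1200, 0, 0]) cube([300, 850, 750]);


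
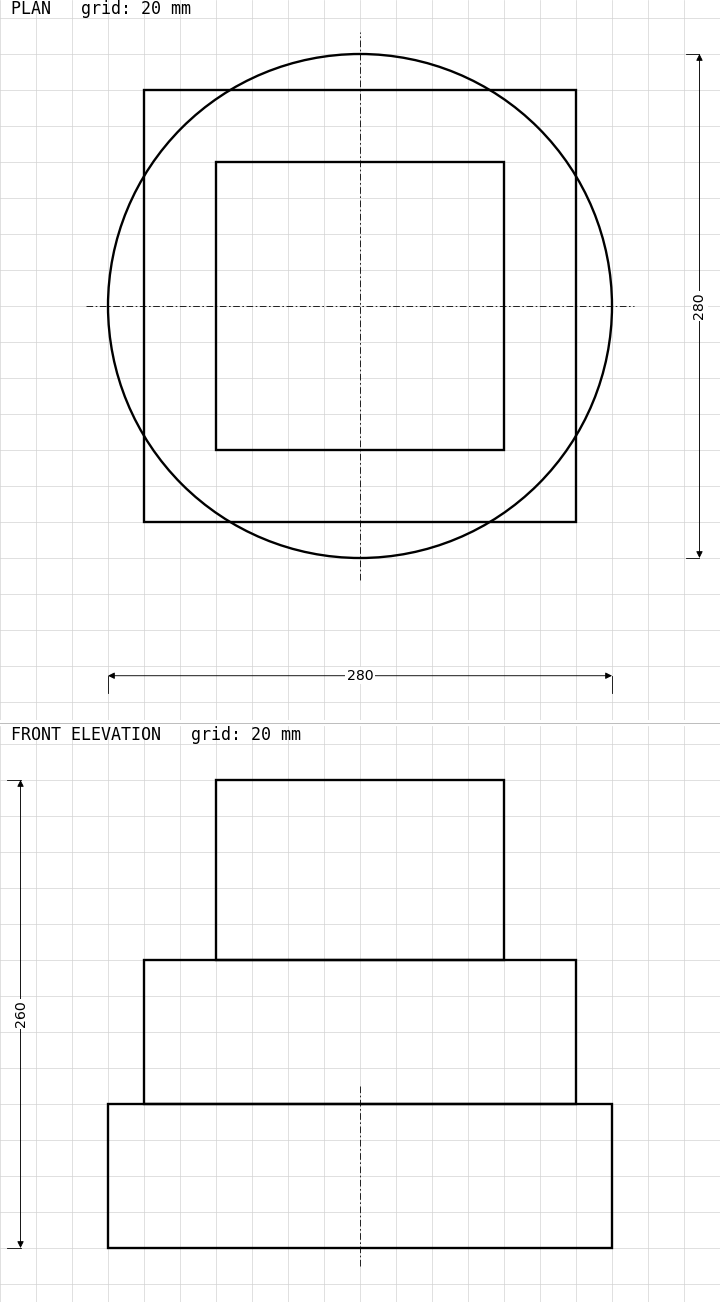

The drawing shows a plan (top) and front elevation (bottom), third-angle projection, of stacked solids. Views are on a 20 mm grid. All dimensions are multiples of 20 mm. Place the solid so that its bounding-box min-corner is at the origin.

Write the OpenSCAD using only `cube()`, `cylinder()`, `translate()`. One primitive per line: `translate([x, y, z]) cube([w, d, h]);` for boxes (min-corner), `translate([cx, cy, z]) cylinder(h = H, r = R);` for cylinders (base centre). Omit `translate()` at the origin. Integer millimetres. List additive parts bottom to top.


translate([140, 140, 0]) cylinder(h = 80, r = 140);
translate([20, 20, 80]) cube([240, 240, 80]);
translate([60, 60, 160]) cube([160, 160, 100]);
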